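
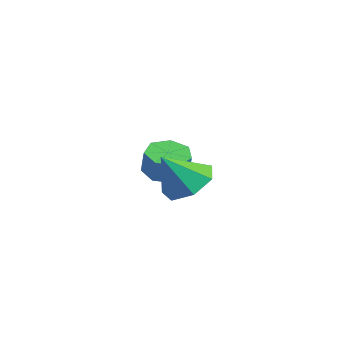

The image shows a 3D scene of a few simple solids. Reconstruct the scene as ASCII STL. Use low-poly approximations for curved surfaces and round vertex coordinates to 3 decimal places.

solid 
facet normal -0.005 0.606 -0.795
outer loop
vertex 1.676 -3.405 -2.441
vertex 0.726 -3.186 -2.268
vertex 1.536 -2.731 -1.926
endloop
endfacet
facet normal 0.855 -0.191 0.482
outer loop
vertex 1.676 -3.405 -2.441
vertex 1.536 -2.731 -1.926
vertex 0.734 -4.114 -1.052
endloop
endfacet
facet normal -0.005 0.606 -0.795
outer loop
vertex 1.536 -2.731 -1.926
vertex 0.726 -3.186 -2.268
vertex 0.786 -2.4 -1.669
endloop
endfacet
facet normal 0.424 0.295 0.856
outer loop
vertex 1.536 -2.731 -1.926
vertex 0.786 -2.4 -1.669
vertex 0.734 -4.114 -1.052
endloop
endfacet
facet normal -0.005 0.606 -0.795
outer loop
vertex 0.786 -2.4 -1.669
vertex 0.726 -3.186 -2.268
vertex -0.009 -2.661 -1.863
endloop
endfacet
facet normal -0.324 0.329 0.887
outer loop
vertex 0.786 -2.4 -1.669
vertex -0.009 -2.661 -1.863
vertex 0.734 -4.114 -1.052
endloop
endfacet
facet normal -0.005 0.607 -0.795
outer loop
vertex -0.009 -2.661 -1.863
vertex 0.726 -3.186 -2.268
vertex -0.25 -3.317 -2.362
endloop
endfacet
facet normal -0.827 -0.115 0.551
outer loop
vertex -0.009 -2.661 -1.863
vertex -0.25 -3.317 -2.362
vertex 0.734 -4.114 -1.052
endloop
endfacet
facet normal -0.005 0.607 -0.795
outer loop
vertex -0.25 -3.317 -2.362
vertex 0.726 -3.186 -2.268
vertex 0.244 -3.875 -2.791
endloop
endfacet
facet normal -0.705 -0.702 0.102
outer loop
vertex -0.25 -3.317 -2.362
vertex 0.244 -3.875 -2.791
vertex 0.734 -4.114 -1.052
endloop
endfacet
facet normal -0.004 0.606 -0.795
outer loop
vertex 0.244 -3.875 -2.791
vertex 0.726 -3.186 -2.268
vertex 1.101 -3.914 -2.825
endloop
endfacet
facet normal -0.050 -0.991 -0.122
outer loop
vertex 0.244 -3.875 -2.791
vertex 1.101 -3.914 -2.825
vertex 0.734 -4.114 -1.052
endloop
endfacet
facet normal -0.005 0.606 -0.795
outer loop
vertex 1.101 -3.914 -2.825
vertex 0.726 -3.186 -2.268
vertex 1.676 -3.405 -2.441
endloop
endfacet
facet normal 0.644 -0.763 0.047
outer loop
vertex 1.101 -3.914 -2.825
vertex 1.676 -3.405 -2.441
vertex 0.734 -4.114 -1.052
endloop
endfacet
facet normal -0.379 0.049 -0.924
outer loop
vertex -2.275 -2.41 -3.523
vertex -3.033 -2.395 -3.211
vertex -2.537 -1.764 -3.381
endloop
endfacet
facet normal 0.849 0.416 -0.325
outer loop
vertex -2.275 -2.41 -3.523
vertex -2.537 -1.764 -3.381
vertex -1.889 -2.461 -2.58
endloop
endfacet
facet normal 0.849 0.415 -0.326
outer loop
vertex -1.889 -2.461 -2.58
vertex -2.537 -1.764 -3.381
vertex -2.15 -1.815 -2.438
endloop
endfacet
facet normal 0.378 -0.050 0.924
outer loop
vertex -1.889 -2.461 -2.58
vertex -2.15 -1.815 -2.438
vertex -2.647 -2.445 -2.269
endloop
endfacet
facet normal -0.380 0.049 -0.924
outer loop
vertex -2.537 -1.764 -3.381
vertex -3.033 -2.395 -3.211
vertex -3.172 -1.593 -3.111
endloop
endfacet
facet normal 0.241 0.969 -0.047
outer loop
vertex -2.537 -1.764 -3.381
vertex -3.172 -1.593 -3.111
vertex -2.15 -1.815 -2.438
endloop
endfacet
facet normal 0.241 0.969 -0.046
outer loop
vertex -2.15 -1.815 -2.438
vertex -3.172 -1.593 -3.111
vertex -2.786 -1.644 -2.168
endloop
endfacet
facet normal 0.379 -0.051 0.924
outer loop
vertex -2.15 -1.815 -2.438
vertex -2.786 -1.644 -2.168
vertex -2.647 -2.445 -2.269
endloop
endfacet
facet normal -0.378 0.050 -0.924
outer loop
vertex -3.172 -1.593 -3.111
vertex -3.033 -2.395 -3.211
vertex -3.703 -2.025 -2.917
endloop
endfacet
facet normal -0.548 0.793 0.267
outer loop
vertex -3.172 -1.593 -3.111
vertex -3.703 -2.025 -2.917
vertex -2.786 -1.644 -2.168
endloop
endfacet
facet normal -0.548 0.793 0.267
outer loop
vertex -2.786 -1.644 -2.168
vertex -3.703 -2.025 -2.917
vertex -3.317 -2.076 -1.974
endloop
endfacet
facet normal 0.379 -0.051 0.924
outer loop
vertex -2.786 -1.644 -2.168
vertex -3.317 -2.076 -1.974
vertex -2.647 -2.445 -2.269
endloop
endfacet
facet normal -0.378 0.050 -0.924
outer loop
vertex -3.703 -2.025 -2.917
vertex -3.033 -2.395 -3.211
vertex -3.73 -2.735 -2.944
endloop
endfacet
facet normal -0.925 0.021 0.380
outer loop
vertex -3.703 -2.025 -2.917
vertex -3.73 -2.735 -2.944
vertex -3.317 -2.076 -1.974
endloop
endfacet
facet normal -0.924 0.019 0.381
outer loop
vertex -3.317 -2.076 -1.974
vertex -3.73 -2.735 -2.944
vertex -3.343 -2.786 -2.002
endloop
endfacet
facet normal 0.379 -0.050 0.924
outer loop
vertex -3.317 -2.076 -1.974
vertex -3.343 -2.786 -2.002
vertex -2.647 -2.445 -2.269
endloop
endfacet
facet normal -0.379 0.050 -0.924
outer loop
vertex -3.73 -2.735 -2.944
vertex -3.033 -2.395 -3.211
vertex -3.231 -3.189 -3.173
endloop
endfacet
facet normal -0.605 -0.769 0.207
outer loop
vertex -3.73 -2.735 -2.944
vertex -3.231 -3.189 -3.173
vertex -3.343 -2.786 -2.002
endloop
endfacet
facet normal -0.606 -0.768 0.206
outer loop
vertex -3.343 -2.786 -2.002
vertex -3.231 -3.189 -3.173
vertex -2.845 -3.24 -2.23
endloop
endfacet
facet normal 0.379 -0.049 0.924
outer loop
vertex -3.343 -2.786 -2.002
vertex -2.845 -3.24 -2.23
vertex -2.647 -2.445 -2.269
endloop
endfacet
facet normal -0.380 0.050 -0.924
outer loop
vertex -3.231 -3.189 -3.173
vertex -3.033 -2.395 -3.211
vertex -2.584 -3.045 -3.431
endloop
endfacet
facet normal 0.169 -0.978 -0.122
outer loop
vertex -3.231 -3.189 -3.173
vertex -2.584 -3.045 -3.431
vertex -2.845 -3.24 -2.23
endloop
endfacet
facet normal 0.169 -0.978 -0.122
outer loop
vertex -2.845 -3.24 -2.23
vertex -2.584 -3.045 -3.431
vertex -2.198 -3.096 -2.488
endloop
endfacet
facet normal 0.379 -0.049 0.924
outer loop
vertex -2.845 -3.24 -2.23
vertex -2.198 -3.096 -2.488
vertex -2.647 -2.445 -2.269
endloop
endfacet
facet normal -0.379 0.051 -0.924
outer loop
vertex -2.584 -3.045 -3.431
vertex -3.033 -2.395 -3.211
vertex -2.275 -2.41 -3.523
endloop
endfacet
facet normal 0.818 -0.450 -0.359
outer loop
vertex -2.584 -3.045 -3.431
vertex -2.275 -2.41 -3.523
vertex -2.198 -3.096 -2.488
endloop
endfacet
facet normal 0.818 -0.450 -0.359
outer loop
vertex -2.198 -3.096 -2.488
vertex -2.275 -2.41 -3.523
vertex -1.889 -2.461 -2.58
endloop
endfacet
facet normal 0.378 -0.050 0.924
outer loop
vertex -2.198 -3.096 -2.488
vertex -1.889 -2.461 -2.58
vertex -2.647 -2.445 -2.269
endloop
endfacet

endsolid


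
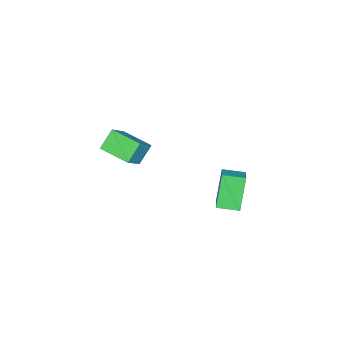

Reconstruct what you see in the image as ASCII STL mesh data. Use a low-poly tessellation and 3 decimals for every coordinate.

solid 
facet normal -0.669 0.002 -0.743
outer loop
vertex -1.219 -2.943 -0.17
vertex -0.973 -1.448 -0.387
vertex -0.392 -3.187 -0.916
endloop
endfacet
facet normal -0.161 -0.977 0.141
outer loop
vertex 0.853 -3.192 0.467
vertex -1.219 -2.943 -0.17
vertex -0.392 -3.187 -0.916
endloop
endfacet
facet normal -0.668 0.003 -0.744
outer loop
vertex -0.392 -3.187 -0.916
vertex -0.973 -1.448 -0.387
vertex -0.145 -1.692 -1.132
endloop
endfacet
facet normal 0.726 -0.214 -0.654
outer loop
vertex -0.145 -1.692 -1.132
vertex 0.853 -3.192 0.467
vertex -0.392 -3.187 -0.916
endloop
endfacet
facet normal -0.726 0.214 0.654
outer loop
vertex -1.219 -2.943 -0.17
vertex 0.272 -1.453 0.996
vertex -0.973 -1.448 -0.387
endloop
endfacet
facet normal -0.161 -0.977 0.141
outer loop
vertex 0.025 -2.948 1.212
vertex -1.219 -2.943 -0.17
vertex 0.853 -3.192 0.467
endloop
endfacet
facet normal -0.726 0.214 0.654
outer loop
vertex 0.025 -2.948 1.212
vertex 0.272 -1.453 0.996
vertex -1.219 -2.943 -0.17
endloop
endfacet
facet normal 0.161 0.977 -0.141
outer loop
vertex -0.973 -1.448 -0.387
vertex 0.272 -1.453 0.996
vertex -0.145 -1.692 -1.132
endloop
endfacet
facet normal 0.726 -0.214 -0.654
outer loop
vertex 1.099 -1.697 0.25
vertex 0.853 -3.192 0.467
vertex -0.145 -1.692 -1.132
endloop
endfacet
facet normal 0.161 0.977 -0.141
outer loop
vertex -0.145 -1.692 -1.132
vertex 0.272 -1.453 0.996
vertex 1.099 -1.697 0.25
endloop
endfacet
facet normal 0.669 -0.002 0.744
outer loop
vertex 1.099 -1.697 0.25
vertex 0.025 -2.948 1.212
vertex 0.853 -3.192 0.467
endloop
endfacet
facet normal 0.669 -0.003 0.743
outer loop
vertex 0.272 -1.453 0.996
vertex 0.025 -2.948 1.212
vertex 1.099 -1.697 0.25
endloop
endfacet
facet normal -0.509 -0.054 0.859
outer loop
vertex 2.014 3.212 2.397
vertex 1.692 4.203 2.269
vertex 1.298 2.922 1.955
endloop
endfacet
facet normal 0.307 -0.944 0.122
outer loop
vertex 2.188 3.017 0.451
vertex 2.014 3.212 2.397
vertex 1.298 2.922 1.955
endloop
endfacet
facet normal -0.509 -0.054 0.859
outer loop
vertex 1.298 2.922 1.955
vertex 1.692 4.203 2.269
vertex 0.976 3.913 1.827
endloop
endfacet
facet normal -0.805 -0.326 -0.497
outer loop
vertex 0.976 3.913 1.827
vertex 2.188 3.017 0.451
vertex 1.298 2.922 1.955
endloop
endfacet
facet normal 0.805 0.326 0.497
outer loop
vertex 2.014 3.212 2.397
vertex 2.582 4.298 0.765
vertex 1.692 4.203 2.269
endloop
endfacet
facet normal 0.307 -0.944 0.122
outer loop
vertex 2.904 3.307 0.893
vertex 2.014 3.212 2.397
vertex 2.188 3.017 0.451
endloop
endfacet
facet normal 0.805 0.326 0.497
outer loop
vertex 2.904 3.307 0.893
vertex 2.582 4.298 0.765
vertex 2.014 3.212 2.397
endloop
endfacet
facet normal -0.307 0.944 -0.122
outer loop
vertex 1.692 4.203 2.269
vertex 2.582 4.298 0.765
vertex 0.976 3.913 1.827
endloop
endfacet
facet normal -0.805 -0.326 -0.497
outer loop
vertex 1.866 4.008 0.323
vertex 2.188 3.017 0.451
vertex 0.976 3.913 1.827
endloop
endfacet
facet normal -0.307 0.944 -0.122
outer loop
vertex 0.976 3.913 1.827
vertex 2.582 4.298 0.765
vertex 1.866 4.008 0.323
endloop
endfacet
facet normal 0.509 0.054 -0.859
outer loop
vertex 1.866 4.008 0.323
vertex 2.904 3.307 0.893
vertex 2.188 3.017 0.451
endloop
endfacet
facet normal 0.509 0.054 -0.859
outer loop
vertex 2.582 4.298 0.765
vertex 2.904 3.307 0.893
vertex 1.866 4.008 0.323
endloop
endfacet

endsolid


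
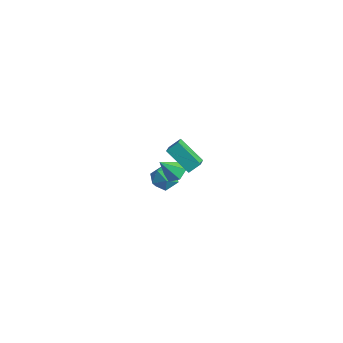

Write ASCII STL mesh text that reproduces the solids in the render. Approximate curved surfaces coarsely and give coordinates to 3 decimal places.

solid 
facet normal -0.600 0.620 -0.505
outer loop
vertex 0.109 -1.149 3.435
vertex 0.327 -0.534 3.931
vertex 1.437 -0.746 2.352
endloop
endfacet
facet normal -0.265 -0.751 -0.605
outer loop
vertex 2.193 -1.526 2.989
vertex 0.109 -1.149 3.435
vertex 1.437 -0.746 2.352
endloop
endfacet
facet normal -0.601 0.619 -0.506
outer loop
vertex 1.437 -0.746 2.352
vertex 0.327 -0.534 3.931
vertex 1.654 -0.13 2.848
endloop
endfacet
facet normal 0.755 0.229 -0.615
outer loop
vertex 1.654 -0.13 2.848
vertex 2.193 -1.526 2.989
vertex 1.437 -0.746 2.352
endloop
endfacet
facet normal -0.754 -0.229 0.615
outer loop
vertex 0.109 -1.149 3.435
vertex 1.083 -1.314 4.568
vertex 0.327 -0.534 3.931
endloop
endfacet
facet normal -0.265 -0.751 -0.605
outer loop
vertex 0.866 -1.93 4.072
vertex 0.109 -1.149 3.435
vertex 2.193 -1.526 2.989
endloop
endfacet
facet normal -0.754 -0.230 0.615
outer loop
vertex 0.866 -1.93 4.072
vertex 1.083 -1.314 4.568
vertex 0.109 -1.149 3.435
endloop
endfacet
facet normal 0.265 0.751 0.605
outer loop
vertex 0.327 -0.534 3.931
vertex 1.083 -1.314 4.568
vertex 1.654 -0.13 2.848
endloop
endfacet
facet normal 0.754 0.229 -0.615
outer loop
vertex 2.411 -0.911 3.485
vertex 2.193 -1.526 2.989
vertex 1.654 -0.13 2.848
endloop
endfacet
facet normal 0.265 0.751 0.605
outer loop
vertex 1.654 -0.13 2.848
vertex 1.083 -1.314 4.568
vertex 2.411 -0.911 3.485
endloop
endfacet
facet normal 0.601 -0.620 0.505
outer loop
vertex 2.411 -0.911 3.485
vertex 0.866 -1.93 4.072
vertex 2.193 -1.526 2.989
endloop
endfacet
facet normal 0.601 -0.619 0.506
outer loop
vertex 1.083 -1.314 4.568
vertex 0.866 -1.93 4.072
vertex 2.411 -0.911 3.485
endloop
endfacet
facet normal 0.156 0.593 -0.790
outer loop
vertex -0.98 0.922 -0.364
vertex -1.493 0.572 -0.728
vertex -1.663 1.147 -0.33
endloop
endfacet
facet normal 0.193 0.455 0.869
outer loop
vertex -0.98 0.922 -0.364
vertex -1.663 1.147 -0.33
vertex -1.727 -0.312 0.448
endloop
endfacet
facet normal 0.157 0.593 -0.790
outer loop
vertex -1.663 1.147 -0.33
vertex -1.493 0.572 -0.728
vertex -2.176 0.797 -0.695
endloop
endfacet
facet normal -0.692 0.363 0.624
outer loop
vertex -1.663 1.147 -0.33
vertex -2.176 0.797 -0.695
vertex -1.727 -0.312 0.448
endloop
endfacet
facet normal 0.157 0.593 -0.790
outer loop
vertex -2.176 0.797 -0.695
vertex -1.493 0.572 -0.728
vertex -2.006 0.222 -1.093
endloop
endfacet
facet normal -0.945 -0.321 0.060
outer loop
vertex -2.176 0.797 -0.695
vertex -2.006 0.222 -1.093
vertex -1.727 -0.312 0.448
endloop
endfacet
facet normal 0.156 0.594 -0.789
outer loop
vertex -2.006 0.222 -1.093
vertex -1.493 0.572 -0.728
vertex -1.323 -0.003 -1.127
endloop
endfacet
facet normal -0.314 -0.913 -0.260
outer loop
vertex -2.006 0.222 -1.093
vertex -1.323 -0.003 -1.127
vertex -1.727 -0.312 0.448
endloop
endfacet
facet normal 0.156 0.594 -0.789
outer loop
vertex -1.323 -0.003 -1.127
vertex -1.493 0.572 -0.728
vertex -0.81 0.347 -0.762
endloop
endfacet
facet normal 0.571 -0.821 -0.015
outer loop
vertex -1.323 -0.003 -1.127
vertex -0.81 0.347 -0.762
vertex -1.727 -0.312 0.448
endloop
endfacet
facet normal 0.156 0.593 -0.790
outer loop
vertex -0.81 0.347 -0.762
vertex -1.493 0.572 -0.728
vertex -0.98 0.922 -0.364
endloop
endfacet
facet normal 0.824 -0.137 0.550
outer loop
vertex -0.81 0.347 -0.762
vertex -0.98 0.922 -0.364
vertex -1.727 -0.312 0.448
endloop
endfacet
facet normal 0.370 -0.169 0.914
outer loop
vertex -3.624 2.149 -2.944
vertex -4.093 1.377 -2.897
vertex -3.255 1.377 -3.236
endloop
endfacet
facet normal 0.832 0.202 0.517
outer loop
vertex -3.624 2.149 -2.944
vertex -3.255 1.377 -3.236
vertex -3.145 2.139 -3.711
endloop
endfacet
facet normal 0.509 0.804 0.308
outer loop
vertex -3.624 2.149 -2.944
vertex -3.145 2.139 -3.711
vertex -3.916 2.61 -3.665
endloop
endfacet
facet normal -0.152 0.804 0.575
outer loop
vertex -3.624 2.149 -2.944
vertex -3.916 2.61 -3.665
vertex -4.502 2.139 -3.162
endloop
endfacet
facet normal -0.238 0.203 0.950
outer loop
vertex -3.624 2.149 -2.944
vertex -4.502 2.139 -3.162
vertex -4.093 1.377 -2.897
endloop
endfacet
facet normal 0.981 -0.182 -0.065
outer loop
vertex -3.145 2.139 -3.711
vertex -3.255 1.377 -3.236
vertex -3.318 1.361 -4.138
endloop
endfacet
facet normal 0.233 -0.783 0.576
outer loop
vertex -3.255 1.377 -3.236
vertex -4.093 1.377 -2.897
vertex -3.904 0.89 -3.635
endloop
endfacet
facet normal -0.750 -0.182 0.635
outer loop
vertex -4.093 1.377 -2.897
vertex -4.502 2.139 -3.162
vertex -4.675 1.361 -3.589
endloop
endfacet
facet normal -0.611 0.791 0.029
outer loop
vertex -4.502 2.139 -3.162
vertex -3.916 2.61 -3.665
vertex -4.565 2.123 -4.064
endloop
endfacet
facet normal 0.459 0.791 -0.404
outer loop
vertex -3.916 2.61 -3.665
vertex -3.145 2.139 -3.711
vertex -3.727 2.123 -4.403
endloop
endfacet
facet normal 0.152 -0.804 -0.575
outer loop
vertex -4.196 1.351 -4.356
vertex -3.318 1.361 -4.138
vertex -3.904 0.89 -3.635
endloop
endfacet
facet normal -0.509 -0.804 -0.308
outer loop
vertex -4.196 1.351 -4.356
vertex -3.904 0.89 -3.635
vertex -4.675 1.361 -3.589
endloop
endfacet
facet normal -0.832 -0.202 -0.517
outer loop
vertex -4.196 1.351 -4.356
vertex -4.675 1.361 -3.589
vertex -4.565 2.123 -4.064
endloop
endfacet
facet normal -0.370 0.169 -0.914
outer loop
vertex -4.196 1.351 -4.356
vertex -4.565 2.123 -4.064
vertex -3.727 2.123 -4.403
endloop
endfacet
facet normal 0.238 -0.203 -0.950
outer loop
vertex -4.196 1.351 -4.356
vertex -3.727 2.123 -4.403
vertex -3.318 1.361 -4.138
endloop
endfacet
facet normal 0.611 -0.791 -0.029
outer loop
vertex -3.904 0.89 -3.635
vertex -3.318 1.361 -4.138
vertex -3.255 1.377 -3.236
endloop
endfacet
facet normal -0.459 -0.791 0.404
outer loop
vertex -4.675 1.361 -3.589
vertex -3.904 0.89 -3.635
vertex -4.093 1.377 -2.897
endloop
endfacet
facet normal -0.981 0.182 0.065
outer loop
vertex -4.565 2.123 -4.064
vertex -4.675 1.361 -3.589
vertex -4.502 2.139 -3.162
endloop
endfacet
facet normal -0.233 0.783 -0.576
outer loop
vertex -3.727 2.123 -4.403
vertex -4.565 2.123 -4.064
vertex -3.916 2.61 -3.665
endloop
endfacet
facet normal 0.750 0.182 -0.635
outer loop
vertex -3.318 1.361 -4.138
vertex -3.727 2.123 -4.403
vertex -3.145 2.139 -3.711
endloop
endfacet

endsolid


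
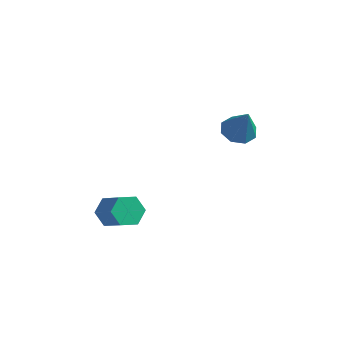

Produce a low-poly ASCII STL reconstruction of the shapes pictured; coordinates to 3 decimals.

solid 
facet normal -0.748 0.344 -0.568
outer loop
vertex -2.0 -2.244 -3.434
vertex -2.587 -3.088 -3.172
vertex -2.63 -2.208 -2.582
endloop
endfacet
facet normal 0.296 0.938 0.179
outer loop
vertex -2.0 -2.244 -3.434
vertex -2.63 -2.208 -2.582
vertex -0.467 -2.949 -2.271
endloop
endfacet
facet normal 0.296 0.938 0.179
outer loop
vertex -0.467 -2.949 -2.271
vertex -2.63 -2.208 -2.582
vertex -1.096 -2.913 -1.419
endloop
endfacet
facet normal 0.749 -0.343 0.567
outer loop
vertex -0.467 -2.949 -2.271
vertex -1.096 -2.913 -1.419
vertex -1.053 -3.792 -2.008
endloop
endfacet
facet normal -0.748 0.344 -0.567
outer loop
vertex -2.63 -2.208 -2.582
vertex -2.587 -3.088 -3.172
vertex -3.216 -3.051 -2.32
endloop
endfacet
facet normal -0.366 0.499 0.786
outer loop
vertex -2.63 -2.208 -2.582
vertex -3.216 -3.051 -2.32
vertex -1.096 -2.913 -1.419
endloop
endfacet
facet normal -0.366 0.500 0.785
outer loop
vertex -1.096 -2.913 -1.419
vertex -3.216 -3.051 -2.32
vertex -1.683 -3.756 -1.156
endloop
endfacet
facet normal 0.748 -0.344 0.568
outer loop
vertex -1.096 -2.913 -1.419
vertex -1.683 -3.756 -1.156
vertex -1.053 -3.792 -2.008
endloop
endfacet
facet normal -0.748 0.343 -0.567
outer loop
vertex -3.216 -3.051 -2.32
vertex -2.587 -3.088 -3.172
vertex -3.173 -3.931 -2.909
endloop
endfacet
facet normal -0.663 -0.439 0.607
outer loop
vertex -3.216 -3.051 -2.32
vertex -3.173 -3.931 -2.909
vertex -1.683 -3.756 -1.156
endloop
endfacet
facet normal -0.662 -0.439 0.607
outer loop
vertex -1.683 -3.756 -1.156
vertex -3.173 -3.931 -2.909
vertex -1.64 -4.636 -1.746
endloop
endfacet
facet normal 0.748 -0.344 0.568
outer loop
vertex -1.683 -3.756 -1.156
vertex -1.64 -4.636 -1.746
vertex -1.053 -3.792 -2.008
endloop
endfacet
facet normal -0.749 0.343 -0.567
outer loop
vertex -3.173 -3.931 -2.909
vertex -2.587 -3.088 -3.172
vertex -2.544 -3.967 -3.761
endloop
endfacet
facet normal -0.296 -0.938 -0.179
outer loop
vertex -3.173 -3.931 -2.909
vertex -2.544 -3.967 -3.761
vertex -1.64 -4.636 -1.746
endloop
endfacet
facet normal -0.296 -0.938 -0.179
outer loop
vertex -1.64 -4.636 -1.746
vertex -2.544 -3.967 -3.761
vertex -1.01 -4.672 -2.598
endloop
endfacet
facet normal 0.748 -0.344 0.568
outer loop
vertex -1.64 -4.636 -1.746
vertex -1.01 -4.672 -2.598
vertex -1.053 -3.792 -2.008
endloop
endfacet
facet normal -0.748 0.344 -0.568
outer loop
vertex -2.544 -3.967 -3.761
vertex -2.587 -3.088 -3.172
vertex -1.957 -3.124 -4.024
endloop
endfacet
facet normal 0.366 -0.500 -0.785
outer loop
vertex -2.544 -3.967 -3.761
vertex -1.957 -3.124 -4.024
vertex -1.01 -4.672 -2.598
endloop
endfacet
facet normal 0.367 -0.499 -0.785
outer loop
vertex -1.01 -4.672 -2.598
vertex -1.957 -3.124 -4.024
vertex -0.424 -3.829 -2.86
endloop
endfacet
facet normal 0.748 -0.344 0.567
outer loop
vertex -1.01 -4.672 -2.598
vertex -0.424 -3.829 -2.86
vertex -1.053 -3.792 -2.008
endloop
endfacet
facet normal -0.748 0.344 -0.568
outer loop
vertex -1.957 -3.124 -4.024
vertex -2.587 -3.088 -3.172
vertex -2.0 -2.244 -3.434
endloop
endfacet
facet normal 0.663 0.439 -0.607
outer loop
vertex -1.957 -3.124 -4.024
vertex -2.0 -2.244 -3.434
vertex -0.424 -3.829 -2.86
endloop
endfacet
facet normal 0.662 0.439 -0.607
outer loop
vertex -0.424 -3.829 -2.86
vertex -2.0 -2.244 -3.434
vertex -0.467 -2.949 -2.271
endloop
endfacet
facet normal 0.748 -0.343 0.567
outer loop
vertex -0.424 -3.829 -2.86
vertex -0.467 -2.949 -2.271
vertex -1.053 -3.792 -2.008
endloop
endfacet
facet normal -0.395 0.226 -0.890
outer loop
vertex 2.275 4.469 1.07
vertex 1.635 3.589 1.131
vertex 1.543 4.631 1.436
endloop
endfacet
facet normal 0.412 0.774 0.481
outer loop
vertex 2.275 4.469 1.07
vertex 1.543 4.631 1.436
vertex 2.505 3.091 3.089
endloop
endfacet
facet normal -0.396 0.226 -0.890
outer loop
vertex 1.543 4.631 1.436
vertex 1.635 3.589 1.131
vertex 0.865 4.183 1.624
endloop
endfacet
facet normal -0.223 0.645 0.731
outer loop
vertex 1.543 4.631 1.436
vertex 0.865 4.183 1.624
vertex 2.505 3.091 3.089
endloop
endfacet
facet normal -0.395 0.227 -0.890
outer loop
vertex 0.865 4.183 1.624
vertex 1.635 3.589 1.131
vertex 0.638 3.386 1.522
endloop
endfacet
facet normal -0.633 0.082 0.770
outer loop
vertex 0.865 4.183 1.624
vertex 0.638 3.386 1.522
vertex 2.505 3.091 3.089
endloop
endfacet
facet normal -0.395 0.225 -0.891
outer loop
vertex 0.638 3.386 1.522
vertex 1.635 3.589 1.131
vertex 0.995 2.708 1.192
endloop
endfacet
facet normal -0.575 -0.582 0.575
outer loop
vertex 0.638 3.386 1.522
vertex 0.995 2.708 1.192
vertex 2.505 3.091 3.089
endloop
endfacet
facet normal -0.396 0.226 -0.890
outer loop
vertex 0.995 2.708 1.192
vertex 1.635 3.589 1.131
vertex 1.726 2.546 0.825
endloop
endfacet
facet normal -0.083 -0.962 0.260
outer loop
vertex 0.995 2.708 1.192
vertex 1.726 2.546 0.825
vertex 2.505 3.091 3.089
endloop
endfacet
facet normal -0.395 0.227 -0.890
outer loop
vertex 1.726 2.546 0.825
vertex 1.635 3.589 1.131
vertex 2.405 2.995 0.638
endloop
endfacet
facet normal 0.553 -0.833 0.010
outer loop
vertex 1.726 2.546 0.825
vertex 2.405 2.995 0.638
vertex 2.505 3.091 3.089
endloop
endfacet
facet normal -0.396 0.226 -0.890
outer loop
vertex 2.405 2.995 0.638
vertex 1.635 3.589 1.131
vertex 2.632 3.791 0.739
endloop
endfacet
facet normal 0.962 -0.271 -0.029
outer loop
vertex 2.405 2.995 0.638
vertex 2.632 3.791 0.739
vertex 2.505 3.091 3.089
endloop
endfacet
facet normal -0.396 0.226 -0.890
outer loop
vertex 2.632 3.791 0.739
vertex 1.635 3.589 1.131
vertex 2.275 4.469 1.07
endloop
endfacet
facet normal 0.904 0.395 0.166
outer loop
vertex 2.632 3.791 0.739
vertex 2.275 4.469 1.07
vertex 2.505 3.091 3.089
endloop
endfacet

endsolid


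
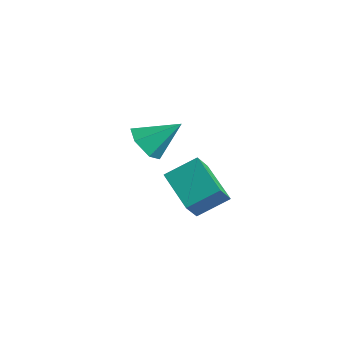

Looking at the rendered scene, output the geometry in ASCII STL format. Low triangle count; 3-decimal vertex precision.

solid 
facet normal -0.914 0.065 0.400
outer loop
vertex 3.042 2.11 4.227
vertex 2.712 2.793 3.362
vertex 2.589 0.843 3.399
endloop
endfacet
facet normal 0.287 -0.594 0.752
outer loop
vertex 4.508 0.707 2.558
vertex 3.042 2.11 4.227
vertex 2.589 0.843 3.399
endloop
endfacet
facet normal -0.914 0.065 0.400
outer loop
vertex 2.589 0.843 3.399
vertex 2.712 2.793 3.362
vertex 2.259 1.526 2.534
endloop
endfacet
facet normal -0.286 -0.802 -0.524
outer loop
vertex 2.259 1.526 2.534
vertex 4.508 0.707 2.558
vertex 2.589 0.843 3.399
endloop
endfacet
facet normal 0.286 0.802 0.524
outer loop
vertex 3.042 2.11 4.227
vertex 4.631 2.657 2.521
vertex 2.712 2.793 3.362
endloop
endfacet
facet normal 0.287 -0.594 0.752
outer loop
vertex 4.961 1.974 3.386
vertex 3.042 2.11 4.227
vertex 4.508 0.707 2.558
endloop
endfacet
facet normal 0.286 0.802 0.524
outer loop
vertex 4.961 1.974 3.386
vertex 4.631 2.657 2.521
vertex 3.042 2.11 4.227
endloop
endfacet
facet normal -0.287 0.594 -0.752
outer loop
vertex 2.712 2.793 3.362
vertex 4.631 2.657 2.521
vertex 2.259 1.526 2.534
endloop
endfacet
facet normal -0.286 -0.802 -0.524
outer loop
vertex 4.178 1.39 1.693
vertex 4.508 0.707 2.558
vertex 2.259 1.526 2.534
endloop
endfacet
facet normal -0.287 0.594 -0.752
outer loop
vertex 2.259 1.526 2.534
vertex 4.631 2.657 2.521
vertex 4.178 1.39 1.693
endloop
endfacet
facet normal 0.914 -0.065 -0.400
outer loop
vertex 4.178 1.39 1.693
vertex 4.961 1.974 3.386
vertex 4.508 0.707 2.558
endloop
endfacet
facet normal 0.914 -0.065 -0.400
outer loop
vertex 4.631 2.657 2.521
vertex 4.961 1.974 3.386
vertex 4.178 1.39 1.693
endloop
endfacet
facet normal -0.379 -0.695 -0.612
outer loop
vertex -0.293 2.356 2.382
vertex -0.818 1.973 3.142
vertex -1.216 2.692 2.572
endloop
endfacet
facet normal 0.224 0.868 -0.444
outer loop
vertex -0.293 2.356 2.382
vertex -1.216 2.692 2.572
vertex -0.102 3.287 4.298
endloop
endfacet
facet normal -0.379 -0.695 -0.612
outer loop
vertex -1.216 2.692 2.572
vertex -0.818 1.973 3.142
vertex -1.741 2.309 3.332
endloop
endfacet
facet normal -0.535 0.843 0.055
outer loop
vertex -1.216 2.692 2.572
vertex -1.741 2.309 3.332
vertex -0.102 3.287 4.298
endloop
endfacet
facet normal -0.379 -0.696 -0.611
outer loop
vertex -1.741 2.309 3.332
vertex -0.818 1.973 3.142
vertex -1.343 1.591 3.903
endloop
endfacet
facet normal -0.602 0.265 0.753
outer loop
vertex -1.741 2.309 3.332
vertex -1.343 1.591 3.903
vertex -0.102 3.287 4.298
endloop
endfacet
facet normal -0.379 -0.696 -0.611
outer loop
vertex -1.343 1.591 3.903
vertex -0.818 1.973 3.142
vertex -0.42 1.255 3.713
endloop
endfacet
facet normal 0.091 -0.289 0.953
outer loop
vertex -1.343 1.591 3.903
vertex -0.42 1.255 3.713
vertex -0.102 3.287 4.298
endloop
endfacet
facet normal -0.379 -0.696 -0.610
outer loop
vertex -0.42 1.255 3.713
vertex -0.818 1.973 3.142
vertex 0.104 1.637 2.952
endloop
endfacet
facet normal 0.851 -0.264 0.454
outer loop
vertex -0.42 1.255 3.713
vertex 0.104 1.637 2.952
vertex -0.102 3.287 4.298
endloop
endfacet
facet normal -0.379 -0.694 -0.612
outer loop
vertex 0.104 1.637 2.952
vertex -0.818 1.973 3.142
vertex -0.293 2.356 2.382
endloop
endfacet
facet normal 0.918 0.313 -0.244
outer loop
vertex 0.104 1.637 2.952
vertex -0.293 2.356 2.382
vertex -0.102 3.287 4.298
endloop
endfacet

endsolid


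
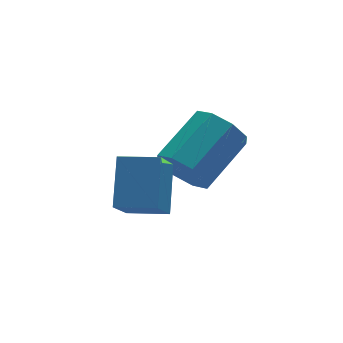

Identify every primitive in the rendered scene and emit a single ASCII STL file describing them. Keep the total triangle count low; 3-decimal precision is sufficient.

solid 
facet normal -0.776 0.619 -0.119
outer loop
vertex -1.057 2.977 0.809
vertex -0.447 3.572 -0.078
vertex -1.574 2.154 -0.098
endloop
endfacet
facet normal -0.495 -0.484 0.721
outer loop
vertex -0.813 1.548 0.018
vertex -1.057 2.977 0.809
vertex -1.574 2.154 -0.098
endloop
endfacet
facet normal -0.777 0.619 -0.119
outer loop
vertex -1.574 2.154 -0.098
vertex -0.447 3.572 -0.078
vertex -0.964 2.749 -0.986
endloop
endfacet
facet normal -0.389 -0.619 -0.682
outer loop
vertex -0.964 2.749 -0.986
vertex -0.813 1.548 0.018
vertex -1.574 2.154 -0.098
endloop
endfacet
facet normal 0.389 0.619 0.683
outer loop
vertex -1.057 2.977 0.809
vertex 0.314 2.966 0.038
vertex -0.447 3.572 -0.078
endloop
endfacet
facet normal -0.496 -0.484 0.721
outer loop
vertex -0.296 2.371 0.926
vertex -1.057 2.977 0.809
vertex -0.813 1.548 0.018
endloop
endfacet
facet normal 0.389 0.620 0.682
outer loop
vertex -0.296 2.371 0.926
vertex 0.314 2.966 0.038
vertex -1.057 2.977 0.809
endloop
endfacet
facet normal 0.496 0.484 -0.721
outer loop
vertex -0.447 3.572 -0.078
vertex 0.314 2.966 0.038
vertex -0.964 2.749 -0.986
endloop
endfacet
facet normal -0.388 -0.619 -0.682
outer loop
vertex -0.203 2.143 -0.869
vertex -0.813 1.548 0.018
vertex -0.964 2.749 -0.986
endloop
endfacet
facet normal 0.496 0.483 -0.721
outer loop
vertex -0.964 2.749 -0.986
vertex 0.314 2.966 0.038
vertex -0.203 2.143 -0.869
endloop
endfacet
facet normal 0.776 -0.619 0.119
outer loop
vertex -0.203 2.143 -0.869
vertex -0.296 2.371 0.926
vertex -0.813 1.548 0.018
endloop
endfacet
facet normal 0.777 -0.619 0.119
outer loop
vertex 0.314 2.966 0.038
vertex -0.296 2.371 0.926
vertex -0.203 2.143 -0.869
endloop
endfacet
facet normal -0.828 -0.347 -0.441
outer loop
vertex 0.817 2.319 -0.527
vertex 0.414 2.73 -0.094
vertex 0.721 2.818 -0.739
endloop
endfacet
facet normal 0.533 -0.242 -0.811
outer loop
vertex 0.817 2.319 -0.527
vertex 0.721 2.818 -0.739
vertex 2.108 2.859 0.161
endloop
endfacet
facet normal 0.533 -0.243 -0.810
outer loop
vertex 2.108 2.859 0.161
vertex 0.721 2.818 -0.739
vertex 2.013 3.358 -0.051
endloop
endfacet
facet normal 0.828 0.345 0.441
outer loop
vertex 2.108 2.859 0.161
vertex 2.013 3.358 -0.051
vertex 1.706 3.27 0.594
endloop
endfacet
facet normal -0.828 -0.346 -0.441
outer loop
vertex 0.721 2.818 -0.739
vertex 0.414 2.73 -0.094
vertex 0.446 3.266 -0.574
endloop
endfacet
facet normal 0.255 0.468 -0.846
outer loop
vertex 0.721 2.818 -0.739
vertex 0.446 3.266 -0.574
vertex 2.013 3.358 -0.051
endloop
endfacet
facet normal 0.255 0.469 -0.846
outer loop
vertex 2.013 3.358 -0.051
vertex 0.446 3.266 -0.574
vertex 1.737 3.806 0.114
endloop
endfacet
facet normal 0.827 0.347 0.441
outer loop
vertex 2.013 3.358 -0.051
vertex 1.737 3.806 0.114
vertex 1.706 3.27 0.594
endloop
endfacet
facet normal -0.828 -0.346 -0.441
outer loop
vertex 0.446 3.266 -0.574
vertex 0.414 2.73 -0.094
vertex 0.152 3.4 -0.127
endloop
endfacet
facet normal -0.173 0.906 -0.386
outer loop
vertex 0.446 3.266 -0.574
vertex 0.152 3.4 -0.127
vertex 1.737 3.806 0.114
endloop
endfacet
facet normal -0.174 0.906 -0.385
outer loop
vertex 1.737 3.806 0.114
vertex 0.152 3.4 -0.127
vertex 1.444 3.94 0.561
endloop
endfacet
facet normal 0.829 0.346 0.440
outer loop
vertex 1.737 3.806 0.114
vertex 1.444 3.94 0.561
vertex 1.706 3.27 0.594
endloop
endfacet
facet normal -0.828 -0.346 -0.441
outer loop
vertex 0.152 3.4 -0.127
vertex 0.414 2.73 -0.094
vertex 0.012 3.141 0.339
endloop
endfacet
facet normal -0.500 0.812 0.301
outer loop
vertex 0.152 3.4 -0.127
vertex 0.012 3.141 0.339
vertex 1.444 3.94 0.561
endloop
endfacet
facet normal -0.500 0.812 0.300
outer loop
vertex 1.444 3.94 0.561
vertex 0.012 3.141 0.339
vertex 1.303 3.681 1.027
endloop
endfacet
facet normal 0.828 0.345 0.442
outer loop
vertex 1.444 3.94 0.561
vertex 1.303 3.681 1.027
vertex 1.706 3.27 0.594
endloop
endfacet
facet normal -0.828 -0.345 -0.441
outer loop
vertex 0.012 3.141 0.339
vertex 0.414 2.73 -0.094
vertex 0.107 2.642 0.551
endloop
endfacet
facet normal -0.533 0.243 0.810
outer loop
vertex 0.012 3.141 0.339
vertex 0.107 2.642 0.551
vertex 1.303 3.681 1.027
endloop
endfacet
facet normal -0.533 0.242 0.811
outer loop
vertex 1.303 3.681 1.027
vertex 0.107 2.642 0.551
vertex 1.399 3.182 1.239
endloop
endfacet
facet normal 0.828 0.347 0.441
outer loop
vertex 1.303 3.681 1.027
vertex 1.399 3.182 1.239
vertex 1.706 3.27 0.594
endloop
endfacet
facet normal -0.827 -0.347 -0.441
outer loop
vertex 0.107 2.642 0.551
vertex 0.414 2.73 -0.094
vertex 0.383 2.194 0.386
endloop
endfacet
facet normal -0.255 -0.468 0.846
outer loop
vertex 0.107 2.642 0.551
vertex 0.383 2.194 0.386
vertex 1.399 3.182 1.239
endloop
endfacet
facet normal -0.255 -0.468 0.846
outer loop
vertex 1.399 3.182 1.239
vertex 0.383 2.194 0.386
vertex 1.674 2.734 1.074
endloop
endfacet
facet normal 0.828 0.346 0.441
outer loop
vertex 1.399 3.182 1.239
vertex 1.674 2.734 1.074
vertex 1.706 3.27 0.594
endloop
endfacet
facet normal -0.829 -0.346 -0.440
outer loop
vertex 0.383 2.194 0.386
vertex 0.414 2.73 -0.094
vertex 0.676 2.06 -0.061
endloop
endfacet
facet normal 0.174 -0.906 0.385
outer loop
vertex 0.383 2.194 0.386
vertex 0.676 2.06 -0.061
vertex 1.674 2.734 1.074
endloop
endfacet
facet normal 0.173 -0.906 0.386
outer loop
vertex 1.674 2.734 1.074
vertex 0.676 2.06 -0.061
vertex 1.968 2.6 0.627
endloop
endfacet
facet normal 0.828 0.346 0.441
outer loop
vertex 1.674 2.734 1.074
vertex 1.968 2.6 0.627
vertex 1.706 3.27 0.594
endloop
endfacet
facet normal -0.828 -0.345 -0.442
outer loop
vertex 0.676 2.06 -0.061
vertex 0.414 2.73 -0.094
vertex 0.817 2.319 -0.527
endloop
endfacet
facet normal 0.500 -0.813 -0.300
outer loop
vertex 0.676 2.06 -0.061
vertex 0.817 2.319 -0.527
vertex 1.968 2.6 0.627
endloop
endfacet
facet normal 0.500 -0.812 -0.301
outer loop
vertex 1.968 2.6 0.627
vertex 0.817 2.319 -0.527
vertex 2.108 2.859 0.161
endloop
endfacet
facet normal 0.828 0.346 0.441
outer loop
vertex 1.968 2.6 0.627
vertex 2.108 2.859 0.161
vertex 1.706 3.27 0.594
endloop
endfacet

endsolid


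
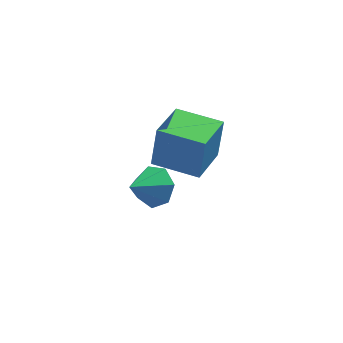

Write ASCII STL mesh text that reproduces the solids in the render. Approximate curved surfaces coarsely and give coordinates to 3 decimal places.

solid 
facet normal -0.899 0.434 0.053
outer loop
vertex -1.154 1.302 1.564
vertex -0.298 3.118 1.201
vertex -1.394 1.037 -0.332
endloop
endfacet
facet normal -0.420 -0.890 0.178
outer loop
vertex 0.458 0.142 -0.441
vertex -1.154 1.302 1.564
vertex -1.394 1.037 -0.332
endloop
endfacet
facet normal -0.899 0.434 0.053
outer loop
vertex -1.394 1.037 -0.332
vertex -0.298 3.118 1.201
vertex -0.538 2.853 -0.695
endloop
endfacet
facet normal -0.124 -0.138 -0.983
outer loop
vertex -0.538 2.853 -0.695
vertex 0.458 0.142 -0.441
vertex -1.394 1.037 -0.332
endloop
endfacet
facet normal 0.124 0.138 0.983
outer loop
vertex -1.154 1.302 1.564
vertex 1.554 2.223 1.092
vertex -0.298 3.118 1.201
endloop
endfacet
facet normal -0.420 -0.890 0.178
outer loop
vertex 0.698 0.407 1.455
vertex -1.154 1.302 1.564
vertex 0.458 0.142 -0.441
endloop
endfacet
facet normal 0.124 0.138 0.983
outer loop
vertex 0.698 0.407 1.455
vertex 1.554 2.223 1.092
vertex -1.154 1.302 1.564
endloop
endfacet
facet normal 0.420 0.890 -0.178
outer loop
vertex -0.298 3.118 1.201
vertex 1.554 2.223 1.092
vertex -0.538 2.853 -0.695
endloop
endfacet
facet normal -0.124 -0.138 -0.983
outer loop
vertex 1.314 1.958 -0.804
vertex 0.458 0.142 -0.441
vertex -0.538 2.853 -0.695
endloop
endfacet
facet normal 0.420 0.890 -0.178
outer loop
vertex -0.538 2.853 -0.695
vertex 1.554 2.223 1.092
vertex 1.314 1.958 -0.804
endloop
endfacet
facet normal 0.899 -0.434 -0.053
outer loop
vertex 1.314 1.958 -0.804
vertex 0.698 0.407 1.455
vertex 0.458 0.142 -0.441
endloop
endfacet
facet normal 0.899 -0.434 -0.053
outer loop
vertex 1.554 2.223 1.092
vertex 0.698 0.407 1.455
vertex 1.314 1.958 -0.804
endloop
endfacet
facet normal 0.628 0.533 -0.567
outer loop
vertex -0.638 2.649 -4.649
vertex -1.179 3.521 -4.429
vertex -0.363 3.109 -3.912
endloop
endfacet
facet normal 0.320 -0.853 0.413
outer loop
vertex -0.638 2.649 -4.649
vertex -0.363 3.109 -3.912
vertex -2.241 2.619 -3.471
endloop
endfacet
facet normal 0.628 0.533 -0.566
outer loop
vertex -0.363 3.109 -3.912
vertex -1.179 3.521 -4.429
vertex -0.703 3.879 -3.564
endloop
endfacet
facet normal 0.289 -0.285 0.914
outer loop
vertex -0.363 3.109 -3.912
vertex -0.703 3.879 -3.564
vertex -2.241 2.619 -3.471
endloop
endfacet
facet normal 0.627 0.535 -0.566
outer loop
vertex -0.703 3.879 -3.564
vertex -1.179 3.521 -4.429
vertex -1.402 4.379 -3.866
endloop
endfacet
facet normal -0.189 0.300 0.935
outer loop
vertex -0.703 3.879 -3.564
vertex -1.402 4.379 -3.866
vertex -2.241 2.619 -3.471
endloop
endfacet
facet normal 0.628 0.534 -0.566
outer loop
vertex -1.402 4.379 -3.866
vertex -1.179 3.521 -4.429
vertex -1.933 4.234 -4.592
endloop
endfacet
facet normal -0.757 0.464 0.461
outer loop
vertex -1.402 4.379 -3.866
vertex -1.933 4.234 -4.592
vertex -2.241 2.619 -3.471
endloop
endfacet
facet normal 0.628 0.534 -0.566
outer loop
vertex -1.933 4.234 -4.592
vertex -1.179 3.521 -4.429
vertex -1.896 3.551 -5.195
endloop
endfacet
facet normal -0.985 0.082 -0.153
outer loop
vertex -1.933 4.234 -4.592
vertex -1.896 3.551 -5.195
vertex -2.241 2.619 -3.471
endloop
endfacet
facet normal 0.628 0.533 -0.567
outer loop
vertex -1.896 3.551 -5.195
vertex -1.179 3.521 -4.429
vertex -1.32 2.846 -5.22
endloop
endfacet
facet normal -0.702 -0.558 -0.442
outer loop
vertex -1.896 3.551 -5.195
vertex -1.32 2.846 -5.22
vertex -2.241 2.619 -3.471
endloop
endfacet
facet normal 0.628 0.533 -0.567
outer loop
vertex -1.32 2.846 -5.22
vertex -1.179 3.521 -4.429
vertex -0.638 2.649 -4.649
endloop
endfacet
facet normal -0.122 -0.974 -0.191
outer loop
vertex -1.32 2.846 -5.22
vertex -0.638 2.649 -4.649
vertex -2.241 2.619 -3.471
endloop
endfacet

endsolid


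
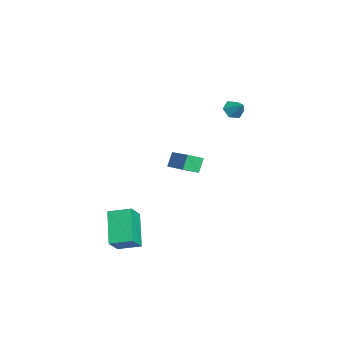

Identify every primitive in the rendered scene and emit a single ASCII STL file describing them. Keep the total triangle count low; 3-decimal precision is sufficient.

solid 
facet normal -0.642 -0.450 -0.622
outer loop
vertex -0.825 2.107 3.066
vertex -1.084 1.813 3.546
vertex -1.3 2.366 3.369
endloop
endfacet
facet normal 0.336 0.908 -0.249
outer loop
vertex -0.825 2.107 3.066
vertex -1.3 2.366 3.369
vertex -0.436 2.267 4.174
endloop
endfacet
facet normal -0.641 -0.450 -0.622
outer loop
vertex -1.3 2.366 3.369
vertex -1.084 1.813 3.546
vertex -1.559 2.071 3.849
endloop
endfacet
facet normal -0.268 0.879 0.395
outer loop
vertex -1.3 2.366 3.369
vertex -1.559 2.071 3.849
vertex -0.436 2.267 4.174
endloop
endfacet
facet normal -0.641 -0.450 -0.621
outer loop
vertex -1.559 2.071 3.849
vertex -1.084 1.813 3.546
vertex -1.342 1.518 4.026
endloop
endfacet
facet normal -0.302 0.181 0.936
outer loop
vertex -1.559 2.071 3.849
vertex -1.342 1.518 4.026
vertex -0.436 2.267 4.174
endloop
endfacet
facet normal -0.642 -0.450 -0.621
outer loop
vertex -1.342 1.518 4.026
vertex -1.084 1.813 3.546
vertex -0.867 1.259 3.723
endloop
endfacet
facet normal 0.266 -0.486 0.832
outer loop
vertex -1.342 1.518 4.026
vertex -0.867 1.259 3.723
vertex -0.436 2.267 4.174
endloop
endfacet
facet normal -0.641 -0.450 -0.622
outer loop
vertex -0.867 1.259 3.723
vertex -1.084 1.813 3.546
vertex -0.608 1.554 3.243
endloop
endfacet
facet normal 0.870 -0.456 0.189
outer loop
vertex -0.867 1.259 3.723
vertex -0.608 1.554 3.243
vertex -0.436 2.267 4.174
endloop
endfacet
facet normal -0.641 -0.450 -0.622
outer loop
vertex -0.608 1.554 3.243
vertex -1.084 1.813 3.546
vertex -0.825 2.107 3.066
endloop
endfacet
facet normal 0.904 0.242 -0.352
outer loop
vertex -0.608 1.554 3.243
vertex -0.825 2.107 3.066
vertex -0.436 2.267 4.174
endloop
endfacet
facet normal -0.652 0.335 -0.680
outer loop
vertex 1.264 -4.203 -2.896
vertex 1.532 -3.007 -2.563
vertex 2.8 -4.147 -4.34
endloop
endfacet
facet normal -0.212 -0.942 -0.262
outer loop
vertex 3.628 -4.573 -3.477
vertex 1.264 -4.203 -2.896
vertex 2.8 -4.147 -4.34
endloop
endfacet
facet normal -0.652 0.335 -0.680
outer loop
vertex 2.8 -4.147 -4.34
vertex 1.532 -3.007 -2.563
vertex 3.069 -2.951 -4.008
endloop
endfacet
facet normal 0.728 0.027 -0.685
outer loop
vertex 3.069 -2.951 -4.008
vertex 3.628 -4.573 -3.477
vertex 2.8 -4.147 -4.34
endloop
endfacet
facet normal -0.728 -0.028 0.685
outer loop
vertex 1.264 -4.203 -2.896
vertex 2.36 -3.433 -1.7
vertex 1.532 -3.007 -2.563
endloop
endfacet
facet normal -0.212 -0.942 -0.262
outer loop
vertex 2.091 -4.629 -2.032
vertex 1.264 -4.203 -2.896
vertex 3.628 -4.573 -3.477
endloop
endfacet
facet normal -0.729 -0.026 0.684
outer loop
vertex 2.091 -4.629 -2.032
vertex 2.36 -3.433 -1.7
vertex 1.264 -4.203 -2.896
endloop
endfacet
facet normal 0.212 0.942 0.262
outer loop
vertex 1.532 -3.007 -2.563
vertex 2.36 -3.433 -1.7
vertex 3.069 -2.951 -4.008
endloop
endfacet
facet normal 0.729 0.027 -0.684
outer loop
vertex 3.896 -3.377 -3.144
vertex 3.628 -4.573 -3.477
vertex 3.069 -2.951 -4.008
endloop
endfacet
facet normal 0.212 0.942 0.262
outer loop
vertex 3.069 -2.951 -4.008
vertex 2.36 -3.433 -1.7
vertex 3.896 -3.377 -3.144
endloop
endfacet
facet normal 0.652 -0.335 0.680
outer loop
vertex 3.896 -3.377 -3.144
vertex 2.091 -4.629 -2.032
vertex 3.628 -4.573 -3.477
endloop
endfacet
facet normal 0.652 -0.335 0.680
outer loop
vertex 2.36 -3.433 -1.7
vertex 2.091 -4.629 -2.032
vertex 3.896 -3.377 -3.144
endloop
endfacet
facet normal -0.861 -0.395 -0.321
outer loop
vertex -4.007 -1.2 -0.934
vertex -4.242 -0.367 -1.327
vertex -3.571 -1.471 -1.769
endloop
endfacet
facet normal 0.248 -0.876 0.414
outer loop
vertex -1.918 -0.713 -1.153
vertex -4.007 -1.2 -0.934
vertex -3.571 -1.471 -1.769
endloop
endfacet
facet normal -0.861 -0.395 -0.321
outer loop
vertex -3.571 -1.471 -1.769
vertex -4.242 -0.367 -1.327
vertex -3.806 -0.638 -2.162
endloop
endfacet
facet normal 0.444 -0.277 -0.852
outer loop
vertex -3.806 -0.638 -2.162
vertex -1.918 -0.713 -1.153
vertex -3.571 -1.471 -1.769
endloop
endfacet
facet normal -0.444 0.277 0.852
outer loop
vertex -4.007 -1.2 -0.934
vertex -2.589 0.391 -0.711
vertex -4.242 -0.367 -1.327
endloop
endfacet
facet normal 0.248 -0.876 0.414
outer loop
vertex -2.354 -0.442 -0.318
vertex -4.007 -1.2 -0.934
vertex -1.918 -0.713 -1.153
endloop
endfacet
facet normal -0.444 0.277 0.852
outer loop
vertex -2.354 -0.442 -0.318
vertex -2.589 0.391 -0.711
vertex -4.007 -1.2 -0.934
endloop
endfacet
facet normal -0.248 0.876 -0.414
outer loop
vertex -4.242 -0.367 -1.327
vertex -2.589 0.391 -0.711
vertex -3.806 -0.638 -2.162
endloop
endfacet
facet normal 0.444 -0.277 -0.852
outer loop
vertex -2.153 0.12 -1.546
vertex -1.918 -0.713 -1.153
vertex -3.806 -0.638 -2.162
endloop
endfacet
facet normal -0.248 0.876 -0.414
outer loop
vertex -3.806 -0.638 -2.162
vertex -2.589 0.391 -0.711
vertex -2.153 0.12 -1.546
endloop
endfacet
facet normal 0.861 0.395 0.321
outer loop
vertex -2.153 0.12 -1.546
vertex -2.354 -0.442 -0.318
vertex -1.918 -0.713 -1.153
endloop
endfacet
facet normal 0.861 0.395 0.321
outer loop
vertex -2.589 0.391 -0.711
vertex -2.354 -0.442 -0.318
vertex -2.153 0.12 -1.546
endloop
endfacet

endsolid


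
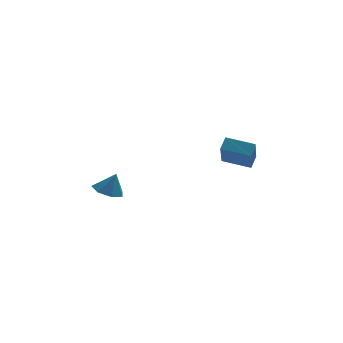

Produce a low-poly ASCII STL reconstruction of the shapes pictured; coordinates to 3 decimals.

solid 
facet normal -0.364 -0.001 -0.931
outer loop
vertex -3.042 -0.013 -4.888
vertex -3.895 -0.301 -4.554
vertex -3.573 0.595 -4.681
endloop
endfacet
facet normal 0.768 0.576 0.280
outer loop
vertex -3.042 -0.013 -4.888
vertex -3.573 0.595 -4.681
vertex -3.405 -0.299 -3.306
endloop
endfacet
facet normal -0.365 -0.001 -0.931
outer loop
vertex -3.573 0.595 -4.681
vertex -3.895 -0.301 -4.554
vertex -4.346 0.528 -4.378
endloop
endfacet
facet normal 0.135 0.838 0.529
outer loop
vertex -3.573 0.595 -4.681
vertex -4.346 0.528 -4.378
vertex -3.405 -0.299 -3.306
endloop
endfacet
facet normal -0.366 -0.001 -0.931
outer loop
vertex -4.346 0.528 -4.378
vertex -3.895 -0.301 -4.554
vertex -4.779 -0.163 -4.207
endloop
endfacet
facet normal -0.451 0.470 0.759
outer loop
vertex -4.346 0.528 -4.378
vertex -4.779 -0.163 -4.207
vertex -3.405 -0.299 -3.306
endloop
endfacet
facet normal -0.365 -0.001 -0.931
outer loop
vertex -4.779 -0.163 -4.207
vertex -3.895 -0.301 -4.554
vertex -4.546 -0.958 -4.298
endloop
endfacet
facet normal -0.548 -0.252 0.798
outer loop
vertex -4.779 -0.163 -4.207
vertex -4.546 -0.958 -4.298
vertex -3.405 -0.299 -3.306
endloop
endfacet
facet normal -0.365 -0.002 -0.931
outer loop
vertex -4.546 -0.958 -4.298
vertex -3.895 -0.301 -4.554
vertex -3.822 -1.258 -4.581
endloop
endfacet
facet normal -0.084 -0.783 0.616
outer loop
vertex -4.546 -0.958 -4.298
vertex -3.822 -1.258 -4.581
vertex -3.405 -0.299 -3.306
endloop
endfacet
facet normal -0.365 -0.002 -0.931
outer loop
vertex -3.822 -1.258 -4.581
vertex -3.895 -0.301 -4.554
vertex -3.153 -0.837 -4.844
endloop
endfacet
facet normal 0.594 -0.724 0.351
outer loop
vertex -3.822 -1.258 -4.581
vertex -3.153 -0.837 -4.844
vertex -3.405 -0.299 -3.306
endloop
endfacet
facet normal -0.364 -0.001 -0.931
outer loop
vertex -3.153 -0.837 -4.844
vertex -3.895 -0.301 -4.554
vertex -3.042 -0.013 -4.888
endloop
endfacet
facet normal 0.972 -0.120 0.201
outer loop
vertex -3.153 -0.837 -4.844
vertex -3.042 -0.013 -4.888
vertex -3.405 -0.299 -3.306
endloop
endfacet
facet normal -0.442 -0.641 -0.628
outer loop
vertex 3.712 -2.321 -1.495
vertex 2.187 -1.563 -1.195
vertex 4.071 -0.94 -3.157
endloop
endfacet
facet normal 0.882 -0.438 -0.173
outer loop
vertex 4.473 -0.357 -2.585
vertex 3.712 -2.321 -1.495
vertex 4.071 -0.94 -3.157
endloop
endfacet
facet normal -0.442 -0.640 -0.628
outer loop
vertex 4.071 -0.94 -3.157
vertex 2.187 -1.563 -1.195
vertex 2.546 -0.182 -2.856
endloop
endfacet
facet normal 0.164 0.631 -0.758
outer loop
vertex 2.546 -0.182 -2.856
vertex 4.473 -0.357 -2.585
vertex 4.071 -0.94 -3.157
endloop
endfacet
facet normal -0.164 -0.631 0.758
outer loop
vertex 3.712 -2.321 -1.495
vertex 2.589 -0.98 -0.623
vertex 2.187 -1.563 -1.195
endloop
endfacet
facet normal 0.882 -0.438 -0.174
outer loop
vertex 4.114 -1.738 -0.924
vertex 3.712 -2.321 -1.495
vertex 4.473 -0.357 -2.585
endloop
endfacet
facet normal -0.164 -0.630 0.759
outer loop
vertex 4.114 -1.738 -0.924
vertex 2.589 -0.98 -0.623
vertex 3.712 -2.321 -1.495
endloop
endfacet
facet normal -0.882 0.438 0.174
outer loop
vertex 2.187 -1.563 -1.195
vertex 2.589 -0.98 -0.623
vertex 2.546 -0.182 -2.856
endloop
endfacet
facet normal 0.164 0.630 -0.759
outer loop
vertex 2.948 0.401 -2.285
vertex 4.473 -0.357 -2.585
vertex 2.546 -0.182 -2.856
endloop
endfacet
facet normal -0.882 0.438 0.174
outer loop
vertex 2.546 -0.182 -2.856
vertex 2.589 -0.98 -0.623
vertex 2.948 0.401 -2.285
endloop
endfacet
facet normal 0.442 0.641 0.628
outer loop
vertex 2.948 0.401 -2.285
vertex 4.114 -1.738 -0.924
vertex 4.473 -0.357 -2.585
endloop
endfacet
facet normal 0.442 0.641 0.628
outer loop
vertex 2.589 -0.98 -0.623
vertex 4.114 -1.738 -0.924
vertex 2.948 0.401 -2.285
endloop
endfacet

endsolid


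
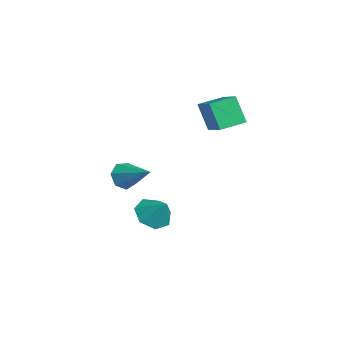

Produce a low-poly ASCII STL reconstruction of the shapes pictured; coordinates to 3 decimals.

solid 
facet normal -0.768 -0.425 -0.480
outer loop
vertex 1.016 -3.264 0.913
vertex 0.642 -3.243 1.493
vertex 0.691 -2.768 0.994
endloop
endfacet
facet normal 0.587 0.490 -0.645
outer loop
vertex 1.016 -3.264 0.913
vertex 0.691 -2.768 0.994
vertex 1.918 -2.537 2.287
endloop
endfacet
facet normal -0.768 -0.424 -0.479
outer loop
vertex 0.691 -2.768 0.994
vertex 0.642 -3.243 1.493
vertex 0.329 -2.629 1.451
endloop
endfacet
facet normal 0.070 0.968 -0.239
outer loop
vertex 0.691 -2.768 0.994
vertex 0.329 -2.629 1.451
vertex 1.918 -2.537 2.287
endloop
endfacet
facet normal -0.769 -0.425 -0.478
outer loop
vertex 0.329 -2.629 1.451
vertex 0.642 -3.243 1.493
vertex 0.204 -2.952 1.939
endloop
endfacet
facet normal -0.297 0.830 0.473
outer loop
vertex 0.329 -2.629 1.451
vertex 0.204 -2.952 1.939
vertex 1.918 -2.537 2.287
endloop
endfacet
facet normal -0.769 -0.424 -0.479
outer loop
vertex 0.204 -2.952 1.939
vertex 0.642 -3.243 1.493
vertex 0.408 -3.494 2.091
endloop
endfacet
facet normal -0.237 0.179 0.955
outer loop
vertex 0.204 -2.952 1.939
vertex 0.408 -3.494 2.091
vertex 1.918 -2.537 2.287
endloop
endfacet
facet normal -0.768 -0.425 -0.479
outer loop
vertex 0.408 -3.494 2.091
vertex 0.642 -3.243 1.493
vertex 0.789 -3.847 1.793
endloop
endfacet
facet normal 0.203 -0.494 0.845
outer loop
vertex 0.408 -3.494 2.091
vertex 0.789 -3.847 1.793
vertex 1.918 -2.537 2.287
endloop
endfacet
facet normal -0.768 -0.425 -0.480
outer loop
vertex 0.789 -3.847 1.793
vertex 0.642 -3.243 1.493
vertex 1.06 -3.744 1.268
endloop
endfacet
facet normal 0.695 -0.683 0.225
outer loop
vertex 0.789 -3.847 1.793
vertex 1.06 -3.744 1.268
vertex 1.918 -2.537 2.287
endloop
endfacet
facet normal -0.768 -0.425 -0.480
outer loop
vertex 1.06 -3.744 1.268
vertex 0.642 -3.243 1.493
vertex 1.016 -3.264 0.913
endloop
endfacet
facet normal 0.865 -0.245 -0.438
outer loop
vertex 1.06 -3.744 1.268
vertex 1.016 -3.264 0.913
vertex 1.918 -2.537 2.287
endloop
endfacet
facet normal -0.892 -0.019 -0.451
outer loop
vertex -1.801 0.665 3.772
vertex -1.921 1.845 3.959
vertex -1.18 0.925 2.533
endloop
endfacet
facet normal 0.100 -0.983 -0.156
outer loop
vertex 0.221 0.955 3.241
vertex -1.801 0.665 3.772
vertex -1.18 0.925 2.533
endloop
endfacet
facet normal -0.892 -0.019 -0.451
outer loop
vertex -1.18 0.925 2.533
vertex -1.921 1.845 3.959
vertex -1.3 2.104 2.72
endloop
endfacet
facet normal 0.440 0.184 -0.879
outer loop
vertex -1.3 2.104 2.72
vertex 0.221 0.955 3.241
vertex -1.18 0.925 2.533
endloop
endfacet
facet normal -0.440 -0.184 0.879
outer loop
vertex -1.801 0.665 3.772
vertex -0.52 1.875 4.667
vertex -1.921 1.845 3.959
endloop
endfacet
facet normal 0.100 -0.983 -0.155
outer loop
vertex -0.4 0.696 4.48
vertex -1.801 0.665 3.772
vertex 0.221 0.955 3.241
endloop
endfacet
facet normal -0.440 -0.184 0.879
outer loop
vertex -0.4 0.696 4.48
vertex -0.52 1.875 4.667
vertex -1.801 0.665 3.772
endloop
endfacet
facet normal -0.100 0.983 0.156
outer loop
vertex -1.921 1.845 3.959
vertex -0.52 1.875 4.667
vertex -1.3 2.104 2.72
endloop
endfacet
facet normal 0.440 0.184 -0.879
outer loop
vertex 0.101 2.135 3.428
vertex 0.221 0.955 3.241
vertex -1.3 2.104 2.72
endloop
endfacet
facet normal -0.100 0.983 0.156
outer loop
vertex -1.3 2.104 2.72
vertex -0.52 1.875 4.667
vertex 0.101 2.135 3.428
endloop
endfacet
facet normal 0.892 0.019 0.451
outer loop
vertex 0.101 2.135 3.428
vertex -0.4 0.696 4.48
vertex 0.221 0.955 3.241
endloop
endfacet
facet normal 0.892 0.019 0.451
outer loop
vertex -0.52 1.875 4.667
vertex -0.4 0.696 4.48
vertex 0.101 2.135 3.428
endloop
endfacet
facet normal -0.567 -0.319 -0.759
outer loop
vertex 0.077 -2.445 -1.693
vertex -0.421 -1.722 -1.625
vertex 0.301 -1.847 -2.112
endloop
endfacet
facet normal 0.955 -0.270 0.126
outer loop
vertex 0.077 -2.445 -1.693
vertex 0.301 -1.847 -2.112
vertex 0.261 -1.338 -0.715
endloop
endfacet
facet normal -0.567 -0.320 -0.759
outer loop
vertex 0.301 -1.847 -2.112
vertex -0.421 -1.722 -1.625
vertex -0.018 -1.156 -2.165
endloop
endfacet
facet normal 0.905 0.408 -0.123
outer loop
vertex 0.301 -1.847 -2.112
vertex -0.018 -1.156 -2.165
vertex 0.261 -1.338 -0.715
endloop
endfacet
facet normal -0.568 -0.319 -0.759
outer loop
vertex -0.018 -1.156 -2.165
vertex -0.421 -1.722 -1.625
vertex -0.64 -0.89 -1.811
endloop
endfacet
facet normal 0.410 0.911 0.036
outer loop
vertex -0.018 -1.156 -2.165
vertex -0.64 -0.89 -1.811
vertex 0.261 -1.338 -0.715
endloop
endfacet
facet normal -0.568 -0.319 -0.759
outer loop
vertex -0.64 -0.89 -1.811
vertex -0.421 -1.722 -1.625
vertex -1.097 -1.251 -1.317
endloop
endfacet
facet normal -0.159 0.861 0.483
outer loop
vertex -0.64 -0.89 -1.811
vertex -1.097 -1.251 -1.317
vertex 0.261 -1.338 -0.715
endloop
endfacet
facet normal -0.568 -0.319 -0.759
outer loop
vertex -1.097 -1.251 -1.317
vertex -0.421 -1.722 -1.625
vertex -1.045 -1.966 -1.055
endloop
endfacet
facet normal -0.371 0.296 0.880
outer loop
vertex -1.097 -1.251 -1.317
vertex -1.045 -1.966 -1.055
vertex 0.261 -1.338 -0.715
endloop
endfacet
facet normal -0.568 -0.320 -0.758
outer loop
vertex -1.045 -1.966 -1.055
vertex -0.421 -1.722 -1.625
vertex -0.522 -2.498 -1.222
endloop
endfacet
facet normal -0.069 -0.360 0.930
outer loop
vertex -1.045 -1.966 -1.055
vertex -0.522 -2.498 -1.222
vertex 0.261 -1.338 -0.715
endloop
endfacet
facet normal -0.568 -0.320 -0.758
outer loop
vertex -0.522 -2.498 -1.222
vertex -0.421 -1.722 -1.625
vertex 0.077 -2.445 -1.693
endloop
endfacet
facet normal 0.522 -0.612 0.595
outer loop
vertex -0.522 -2.498 -1.222
vertex 0.077 -2.445 -1.693
vertex 0.261 -1.338 -0.715
endloop
endfacet

endsolid


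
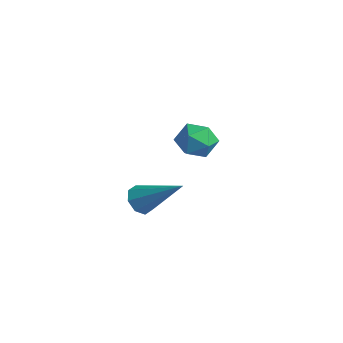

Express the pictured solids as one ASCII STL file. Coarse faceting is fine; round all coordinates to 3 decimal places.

solid 
facet normal -0.839 0.347 0.420
outer loop
vertex -1.968 3.761 -2.16
vertex -1.596 3.609 -1.292
vertex -1.466 4.451 -1.727
endloop
endfacet
facet normal -0.723 0.658 -0.211
outer loop
vertex -1.968 3.761 -2.16
vertex -1.466 4.451 -1.727
vertex -1.344 4.285 -2.662
endloop
endfacet
facet normal -0.691 0.145 -0.708
outer loop
vertex -1.968 3.761 -2.16
vertex -1.344 4.285 -2.662
vertex -1.398 3.34 -2.803
endloop
endfacet
facet normal -0.788 -0.483 -0.382
outer loop
vertex -1.968 3.761 -2.16
vertex -1.398 3.34 -2.803
vertex -1.553 2.923 -1.957
endloop
endfacet
facet normal -0.879 -0.359 0.314
outer loop
vertex -1.968 3.761 -2.16
vertex -1.553 2.923 -1.957
vertex -1.596 3.609 -1.292
endloop
endfacet
facet normal -0.086 0.979 -0.185
outer loop
vertex -1.344 4.285 -2.662
vertex -1.466 4.451 -1.727
vertex -0.587 4.457 -2.103
endloop
endfacet
facet normal -0.274 0.474 0.837
outer loop
vertex -1.466 4.451 -1.727
vertex -1.596 3.609 -1.292
vertex -0.742 4.04 -1.257
endloop
endfacet
facet normal -0.340 -0.666 0.665
outer loop
vertex -1.596 3.609 -1.292
vertex -1.553 2.923 -1.957
vertex -0.796 3.095 -1.398
endloop
endfacet
facet normal -0.192 -0.866 -0.462
outer loop
vertex -1.553 2.923 -1.957
vertex -1.398 3.34 -2.803
vertex -0.674 2.929 -2.333
endloop
endfacet
facet normal -0.035 0.149 -0.988
outer loop
vertex -1.398 3.34 -2.803
vertex -1.344 4.285 -2.662
vertex -0.544 3.771 -2.768
endloop
endfacet
facet normal 0.788 0.483 0.382
outer loop
vertex -0.172 3.619 -1.9
vertex -0.587 4.457 -2.103
vertex -0.742 4.04 -1.257
endloop
endfacet
facet normal 0.691 -0.145 0.708
outer loop
vertex -0.172 3.619 -1.9
vertex -0.742 4.04 -1.257
vertex -0.796 3.095 -1.398
endloop
endfacet
facet normal 0.723 -0.658 0.211
outer loop
vertex -0.172 3.619 -1.9
vertex -0.796 3.095 -1.398
vertex -0.674 2.929 -2.333
endloop
endfacet
facet normal 0.839 -0.347 -0.420
outer loop
vertex -0.172 3.619 -1.9
vertex -0.674 2.929 -2.333
vertex -0.544 3.771 -2.768
endloop
endfacet
facet normal 0.879 0.359 -0.314
outer loop
vertex -0.172 3.619 -1.9
vertex -0.544 3.771 -2.768
vertex -0.587 4.457 -2.103
endloop
endfacet
facet normal 0.192 0.866 0.462
outer loop
vertex -0.742 4.04 -1.257
vertex -0.587 4.457 -2.103
vertex -1.466 4.451 -1.727
endloop
endfacet
facet normal 0.035 -0.149 0.988
outer loop
vertex -0.796 3.095 -1.398
vertex -0.742 4.04 -1.257
vertex -1.596 3.609 -1.292
endloop
endfacet
facet normal 0.086 -0.979 0.185
outer loop
vertex -0.674 2.929 -2.333
vertex -0.796 3.095 -1.398
vertex -1.553 2.923 -1.957
endloop
endfacet
facet normal 0.274 -0.474 -0.837
outer loop
vertex -0.544 3.771 -2.768
vertex -0.674 2.929 -2.333
vertex -1.398 3.34 -2.803
endloop
endfacet
facet normal 0.340 0.666 -0.665
outer loop
vertex -0.587 4.457 -2.103
vertex -0.544 3.771 -2.768
vertex -1.344 4.285 -2.662
endloop
endfacet
facet normal -0.715 -0.365 -0.596
outer loop
vertex 2.652 -1.41 -2.27
vertex 2.181 -1.287 -1.78
vertex 2.439 -0.928 -2.31
endloop
endfacet
facet normal 0.749 0.281 -0.599
outer loop
vertex 2.652 -1.41 -2.27
vertex 2.439 -0.928 -2.31
vertex 3.739 -0.493 -0.48
endloop
endfacet
facet normal -0.716 -0.364 -0.595
outer loop
vertex 2.439 -0.928 -2.31
vertex 2.181 -1.287 -1.78
vertex 2.076 -0.656 -2.04
endloop
endfacet
facet normal 0.317 0.847 -0.427
outer loop
vertex 2.439 -0.928 -2.31
vertex 2.076 -0.656 -2.04
vertex 3.739 -0.493 -0.48
endloop
endfacet
facet normal -0.715 -0.365 -0.596
outer loop
vertex 2.076 -0.656 -2.04
vertex 2.181 -1.287 -1.78
vertex 1.774 -0.754 -1.618
endloop
endfacet
facet normal -0.185 0.978 0.095
outer loop
vertex 2.076 -0.656 -2.04
vertex 1.774 -0.754 -1.618
vertex 3.739 -0.493 -0.48
endloop
endfacet
facet normal -0.715 -0.364 -0.597
outer loop
vertex 1.774 -0.754 -1.618
vertex 2.181 -1.287 -1.78
vertex 1.71 -1.164 -1.291
endloop
endfacet
facet normal -0.460 0.596 0.658
outer loop
vertex 1.774 -0.754 -1.618
vertex 1.71 -1.164 -1.291
vertex 3.739 -0.493 -0.48
endloop
endfacet
facet normal -0.715 -0.364 -0.597
outer loop
vertex 1.71 -1.164 -1.291
vertex 2.181 -1.287 -1.78
vertex 1.922 -1.646 -1.251
endloop
endfacet
facet normal -0.348 -0.076 0.934
outer loop
vertex 1.71 -1.164 -1.291
vertex 1.922 -1.646 -1.251
vertex 3.739 -0.493 -0.48
endloop
endfacet
facet normal -0.715 -0.364 -0.597
outer loop
vertex 1.922 -1.646 -1.251
vertex 2.181 -1.287 -1.78
vertex 2.286 -1.918 -1.521
endloop
endfacet
facet normal 0.085 -0.643 0.761
outer loop
vertex 1.922 -1.646 -1.251
vertex 2.286 -1.918 -1.521
vertex 3.739 -0.493 -0.48
endloop
endfacet
facet normal -0.715 -0.364 -0.596
outer loop
vertex 2.286 -1.918 -1.521
vertex 2.181 -1.287 -1.78
vertex 2.588 -1.82 -1.943
endloop
endfacet
facet normal 0.587 -0.773 0.240
outer loop
vertex 2.286 -1.918 -1.521
vertex 2.588 -1.82 -1.943
vertex 3.739 -0.493 -0.48
endloop
endfacet
facet normal -0.715 -0.364 -0.596
outer loop
vertex 2.588 -1.82 -1.943
vertex 2.181 -1.287 -1.78
vertex 2.652 -1.41 -2.27
endloop
endfacet
facet normal 0.862 -0.392 -0.323
outer loop
vertex 2.588 -1.82 -1.943
vertex 2.652 -1.41 -2.27
vertex 3.739 -0.493 -0.48
endloop
endfacet

endsolid


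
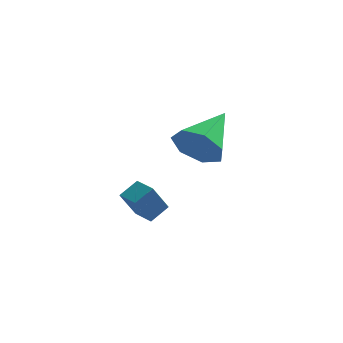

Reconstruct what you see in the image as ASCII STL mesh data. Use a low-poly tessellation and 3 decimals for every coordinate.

solid 
facet normal -0.321 -0.863 -0.390
outer loop
vertex 1.427 1.743 2.664
vertex 1.105 2.238 1.832
vertex 2.018 1.819 2.009
endloop
endfacet
facet normal 0.744 -0.108 0.659
outer loop
vertex 1.427 1.743 2.664
vertex 2.018 1.819 2.009
vertex 1.775 4.042 2.648
endloop
endfacet
facet normal -0.320 -0.863 -0.391
outer loop
vertex 2.018 1.819 2.009
vertex 1.105 2.238 1.832
vertex 1.922 2.211 1.222
endloop
endfacet
facet normal 0.990 0.125 -0.059
outer loop
vertex 2.018 1.819 2.009
vertex 1.922 2.211 1.222
vertex 1.775 4.042 2.648
endloop
endfacet
facet normal -0.320 -0.863 -0.390
outer loop
vertex 1.922 2.211 1.222
vertex 1.105 2.238 1.832
vertex 1.21 2.623 0.894
endloop
endfacet
facet normal 0.588 0.526 -0.615
outer loop
vertex 1.922 2.211 1.222
vertex 1.21 2.623 0.894
vertex 1.775 4.042 2.648
endloop
endfacet
facet normal -0.320 -0.863 -0.390
outer loop
vertex 1.21 2.623 0.894
vertex 1.105 2.238 1.832
vertex 0.42 2.745 1.273
endloop
endfacet
facet normal -0.160 0.792 -0.589
outer loop
vertex 1.21 2.623 0.894
vertex 0.42 2.745 1.273
vertex 1.775 4.042 2.648
endloop
endfacet
facet normal -0.320 -0.863 -0.391
outer loop
vertex 0.42 2.745 1.273
vertex 1.105 2.238 1.832
vertex 0.145 2.485 2.073
endloop
endfacet
facet normal -0.690 0.723 -0.002
outer loop
vertex 0.42 2.745 1.273
vertex 0.145 2.485 2.073
vertex 1.775 4.042 2.648
endloop
endfacet
facet normal -0.320 -0.863 -0.390
outer loop
vertex 0.145 2.485 2.073
vertex 1.105 2.238 1.832
vertex 0.594 2.039 2.692
endloop
endfacet
facet normal -0.604 0.371 0.705
outer loop
vertex 0.145 2.485 2.073
vertex 0.594 2.039 2.692
vertex 1.775 4.042 2.648
endloop
endfacet
facet normal -0.320 -0.863 -0.390
outer loop
vertex 0.594 2.039 2.692
vertex 1.105 2.238 1.832
vertex 1.427 1.743 2.664
endloop
endfacet
facet normal 0.034 0.002 0.999
outer loop
vertex 0.594 2.039 2.692
vertex 1.427 1.743 2.664
vertex 1.775 4.042 2.648
endloop
endfacet
facet normal -0.573 -0.646 -0.505
outer loop
vertex -0.295 -1.572 1.083
vertex -0.919 -1.01 1.072
vertex 0.137 -1.112 0.004
endloop
endfacet
facet normal 0.743 -0.670 0.012
outer loop
vertex 0.619 -0.57 0.428
vertex -0.295 -1.572 1.083
vertex 0.137 -1.112 0.004
endloop
endfacet
facet normal -0.573 -0.646 -0.505
outer loop
vertex 0.137 -1.112 0.004
vertex -0.919 -1.01 1.072
vertex -0.487 -0.55 -0.007
endloop
endfacet
facet normal 0.346 0.367 -0.863
outer loop
vertex -0.487 -0.55 -0.007
vertex 0.619 -0.57 0.428
vertex 0.137 -1.112 0.004
endloop
endfacet
facet normal -0.346 -0.367 0.863
outer loop
vertex -0.295 -1.572 1.083
vertex -0.437 -0.468 1.496
vertex -0.919 -1.01 1.072
endloop
endfacet
facet normal 0.743 -0.670 0.012
outer loop
vertex 0.187 -1.03 1.507
vertex -0.295 -1.572 1.083
vertex 0.619 -0.57 0.428
endloop
endfacet
facet normal -0.346 -0.367 0.863
outer loop
vertex 0.187 -1.03 1.507
vertex -0.437 -0.468 1.496
vertex -0.295 -1.572 1.083
endloop
endfacet
facet normal -0.743 0.670 -0.012
outer loop
vertex -0.919 -1.01 1.072
vertex -0.437 -0.468 1.496
vertex -0.487 -0.55 -0.007
endloop
endfacet
facet normal 0.346 0.367 -0.863
outer loop
vertex -0.005 -0.008 0.417
vertex 0.619 -0.57 0.428
vertex -0.487 -0.55 -0.007
endloop
endfacet
facet normal -0.743 0.670 -0.012
outer loop
vertex -0.487 -0.55 -0.007
vertex -0.437 -0.468 1.496
vertex -0.005 -0.008 0.417
endloop
endfacet
facet normal 0.573 0.646 0.505
outer loop
vertex -0.005 -0.008 0.417
vertex 0.187 -1.03 1.507
vertex 0.619 -0.57 0.428
endloop
endfacet
facet normal 0.573 0.646 0.505
outer loop
vertex -0.437 -0.468 1.496
vertex 0.187 -1.03 1.507
vertex -0.005 -0.008 0.417
endloop
endfacet

endsolid


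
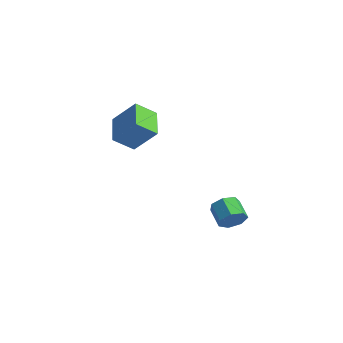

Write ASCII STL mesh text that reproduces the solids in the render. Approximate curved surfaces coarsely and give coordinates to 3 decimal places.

solid 
facet normal 0.839 -0.283 -0.464
outer loop
vertex 0.538 2.61 -1.919
vertex 0.283 2.98 -2.605
vertex 0.728 3.292 -1.991
endloop
endfacet
facet normal 0.474 -0.039 0.880
outer loop
vertex 0.538 2.61 -1.919
vertex 0.728 3.292 -1.991
vertex -0.528 2.97 -1.329
endloop
endfacet
facet normal 0.474 -0.040 0.880
outer loop
vertex -0.528 2.97 -1.329
vertex 0.728 3.292 -1.991
vertex -0.337 3.652 -1.401
endloop
endfacet
facet normal -0.839 0.284 0.465
outer loop
vertex -0.528 2.97 -1.329
vertex -0.337 3.652 -1.401
vertex -0.783 3.34 -2.015
endloop
endfacet
facet normal 0.839 -0.283 -0.464
outer loop
vertex 0.728 3.292 -1.991
vertex 0.283 2.98 -2.605
vertex 0.583 3.739 -2.526
endloop
endfacet
facet normal 0.505 0.725 0.469
outer loop
vertex 0.728 3.292 -1.991
vertex 0.583 3.739 -2.526
vertex -0.337 3.652 -1.401
endloop
endfacet
facet normal 0.505 0.725 0.469
outer loop
vertex -0.337 3.652 -1.401
vertex 0.583 3.739 -2.526
vertex -0.482 4.099 -1.936
endloop
endfacet
facet normal -0.839 0.284 0.465
outer loop
vertex -0.337 3.652 -1.401
vertex -0.482 4.099 -1.936
vertex -0.783 3.34 -2.015
endloop
endfacet
facet normal 0.839 -0.283 -0.464
outer loop
vertex 0.583 3.739 -2.526
vertex 0.283 2.98 -2.605
vertex 0.212 3.614 -3.12
endloop
endfacet
facet normal 0.155 0.943 -0.295
outer loop
vertex 0.583 3.739 -2.526
vertex 0.212 3.614 -3.12
vertex -0.482 4.099 -1.936
endloop
endfacet
facet normal 0.155 0.943 -0.295
outer loop
vertex -0.482 4.099 -1.936
vertex 0.212 3.614 -3.12
vertex -0.853 3.974 -2.53
endloop
endfacet
facet normal -0.839 0.284 0.464
outer loop
vertex -0.482 4.099 -1.936
vertex -0.853 3.974 -2.53
vertex -0.783 3.34 -2.015
endloop
endfacet
facet normal 0.839 -0.284 -0.465
outer loop
vertex 0.212 3.614 -3.12
vertex 0.283 2.98 -2.605
vertex -0.106 3.012 -3.326
endloop
endfacet
facet normal -0.311 0.451 -0.837
outer loop
vertex 0.212 3.614 -3.12
vertex -0.106 3.012 -3.326
vertex -0.853 3.974 -2.53
endloop
endfacet
facet normal -0.311 0.451 -0.837
outer loop
vertex -0.853 3.974 -2.53
vertex -0.106 3.012 -3.326
vertex -1.171 3.372 -2.736
endloop
endfacet
facet normal -0.839 0.284 0.464
outer loop
vertex -0.853 3.974 -2.53
vertex -1.171 3.372 -2.736
vertex -0.783 3.34 -2.015
endloop
endfacet
facet normal 0.839 -0.283 -0.465
outer loop
vertex -0.106 3.012 -3.326
vertex 0.283 2.98 -2.605
vertex -0.131 2.386 -2.99
endloop
endfacet
facet normal -0.543 -0.380 -0.749
outer loop
vertex -0.106 3.012 -3.326
vertex -0.131 2.386 -2.99
vertex -1.171 3.372 -2.736
endloop
endfacet
facet normal -0.543 -0.380 -0.748
outer loop
vertex -1.171 3.372 -2.736
vertex -0.131 2.386 -2.99
vertex -1.197 2.746 -2.399
endloop
endfacet
facet normal -0.839 0.285 0.464
outer loop
vertex -1.171 3.372 -2.736
vertex -1.197 2.746 -2.399
vertex -0.783 3.34 -2.015
endloop
endfacet
facet normal 0.839 -0.284 -0.464
outer loop
vertex -0.131 2.386 -2.99
vertex 0.283 2.98 -2.605
vertex 0.155 2.207 -2.363
endloop
endfacet
facet normal -0.366 -0.925 -0.097
outer loop
vertex -0.131 2.386 -2.99
vertex 0.155 2.207 -2.363
vertex -1.197 2.746 -2.399
endloop
endfacet
facet normal -0.366 -0.925 -0.097
outer loop
vertex -1.197 2.746 -2.399
vertex 0.155 2.207 -2.363
vertex -0.91 2.567 -1.773
endloop
endfacet
facet normal -0.838 0.283 0.465
outer loop
vertex -1.197 2.746 -2.399
vertex -0.91 2.567 -1.773
vertex -0.783 3.34 -2.015
endloop
endfacet
facet normal 0.838 -0.284 -0.465
outer loop
vertex 0.155 2.207 -2.363
vertex 0.283 2.98 -2.605
vertex 0.538 2.61 -1.919
endloop
endfacet
facet normal 0.086 -0.774 0.628
outer loop
vertex 0.155 2.207 -2.363
vertex 0.538 2.61 -1.919
vertex -0.91 2.567 -1.773
endloop
endfacet
facet normal 0.086 -0.774 0.628
outer loop
vertex -0.91 2.567 -1.773
vertex 0.538 2.61 -1.919
vertex -0.528 2.97 -1.329
endloop
endfacet
facet normal -0.839 0.283 0.465
outer loop
vertex -0.91 2.567 -1.773
vertex -0.528 2.97 -1.329
vertex -0.783 3.34 -2.015
endloop
endfacet
facet normal -0.594 -0.343 -0.728
outer loop
vertex -3.623 -1.631 3.203
vertex -4.979 -0.558 3.803
vertex -3.187 -0.611 2.366
endloop
endfacet
facet normal 0.741 -0.586 -0.328
outer loop
vertex -2.101 0.018 3.697
vertex -3.623 -1.631 3.203
vertex -3.187 -0.611 2.366
endloop
endfacet
facet normal -0.594 -0.344 -0.728
outer loop
vertex -3.187 -0.611 2.366
vertex -4.979 -0.558 3.803
vertex -4.543 0.462 2.965
endloop
endfacet
facet normal 0.314 0.733 -0.603
outer loop
vertex -4.543 0.462 2.965
vertex -2.101 0.018 3.697
vertex -3.187 -0.611 2.366
endloop
endfacet
facet normal -0.314 -0.734 0.603
outer loop
vertex -3.623 -1.631 3.203
vertex -3.893 0.071 5.134
vertex -4.979 -0.558 3.803
endloop
endfacet
facet normal 0.741 -0.586 -0.328
outer loop
vertex -2.537 -1.002 4.535
vertex -3.623 -1.631 3.203
vertex -2.101 0.018 3.697
endloop
endfacet
facet normal -0.314 -0.734 0.603
outer loop
vertex -2.537 -1.002 4.535
vertex -3.893 0.071 5.134
vertex -3.623 -1.631 3.203
endloop
endfacet
facet normal -0.741 0.586 0.328
outer loop
vertex -4.979 -0.558 3.803
vertex -3.893 0.071 5.134
vertex -4.543 0.462 2.965
endloop
endfacet
facet normal 0.314 0.734 -0.603
outer loop
vertex -3.457 1.091 4.297
vertex -2.101 0.018 3.697
vertex -4.543 0.462 2.965
endloop
endfacet
facet normal -0.741 0.586 0.328
outer loop
vertex -4.543 0.462 2.965
vertex -3.893 0.071 5.134
vertex -3.457 1.091 4.297
endloop
endfacet
facet normal 0.594 0.344 0.727
outer loop
vertex -3.457 1.091 4.297
vertex -2.537 -1.002 4.535
vertex -2.101 0.018 3.697
endloop
endfacet
facet normal 0.593 0.344 0.728
outer loop
vertex -3.893 0.071 5.134
vertex -2.537 -1.002 4.535
vertex -3.457 1.091 4.297
endloop
endfacet

endsolid
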